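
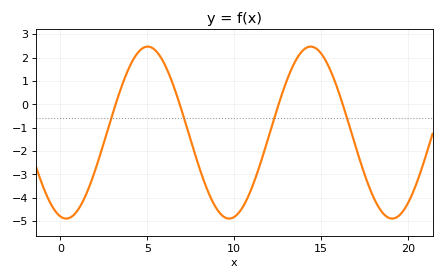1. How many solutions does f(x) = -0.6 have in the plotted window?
4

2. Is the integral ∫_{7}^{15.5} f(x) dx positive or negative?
negative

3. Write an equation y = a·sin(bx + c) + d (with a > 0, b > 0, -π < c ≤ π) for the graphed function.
y = 3.68sin(0.67x - 1.8) - 1.21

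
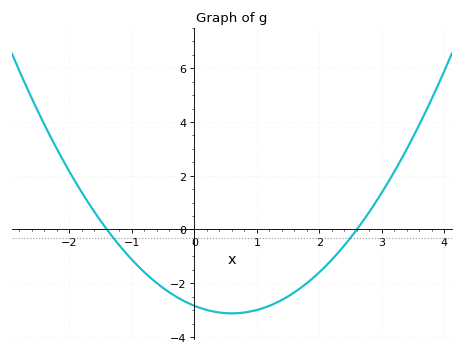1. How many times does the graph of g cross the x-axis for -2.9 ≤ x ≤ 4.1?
2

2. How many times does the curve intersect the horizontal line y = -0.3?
2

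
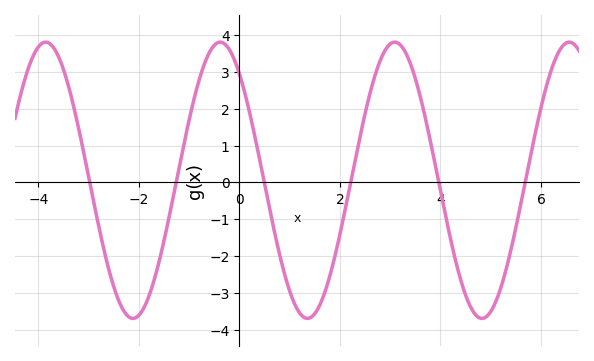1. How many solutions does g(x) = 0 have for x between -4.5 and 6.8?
6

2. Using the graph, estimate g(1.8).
-2.5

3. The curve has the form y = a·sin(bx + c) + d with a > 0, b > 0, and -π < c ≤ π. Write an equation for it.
y = 3.74sin(1.8x + 2.3) + 0.06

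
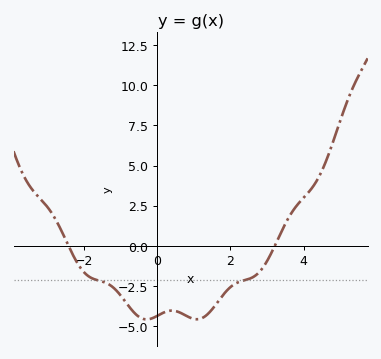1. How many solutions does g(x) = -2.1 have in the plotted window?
2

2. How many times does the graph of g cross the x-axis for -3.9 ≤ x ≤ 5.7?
2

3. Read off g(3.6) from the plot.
1.79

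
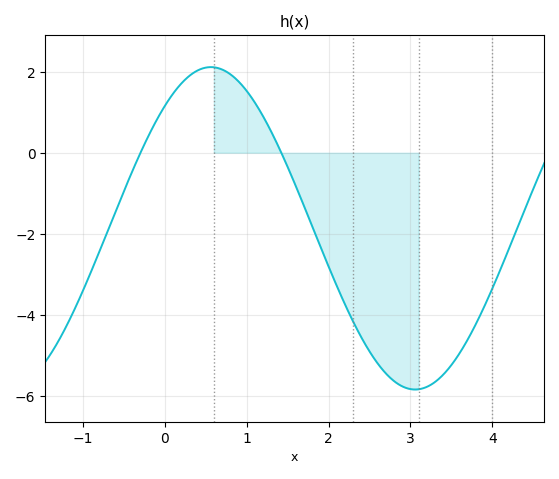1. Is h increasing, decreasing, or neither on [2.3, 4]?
neither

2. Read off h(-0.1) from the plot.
0.802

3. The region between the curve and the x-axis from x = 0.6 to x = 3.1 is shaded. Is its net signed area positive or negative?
negative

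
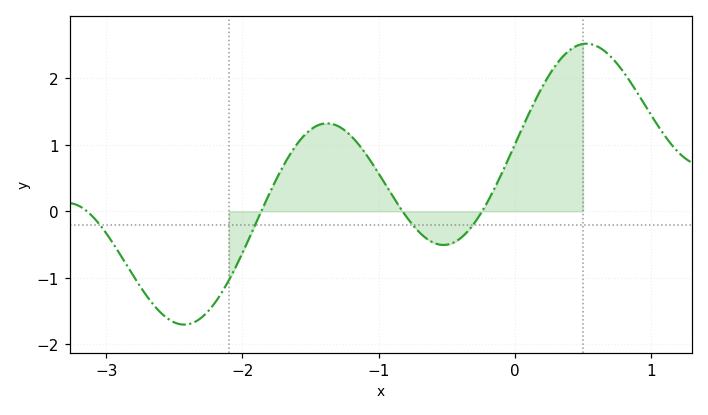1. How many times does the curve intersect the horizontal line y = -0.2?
4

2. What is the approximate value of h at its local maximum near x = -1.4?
1.32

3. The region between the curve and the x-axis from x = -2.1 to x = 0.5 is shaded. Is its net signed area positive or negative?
positive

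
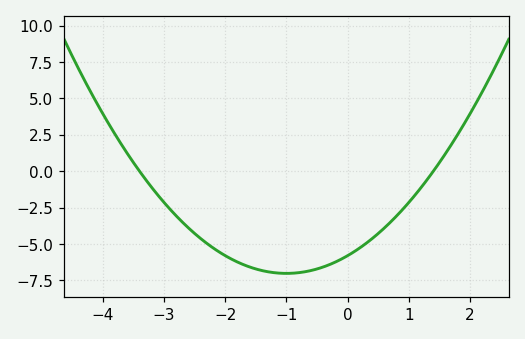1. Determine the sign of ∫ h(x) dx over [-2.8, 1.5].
negative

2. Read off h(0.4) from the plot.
-4.6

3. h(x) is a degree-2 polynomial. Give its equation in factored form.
y = 1.22(x + 3.4)(x - 1.4)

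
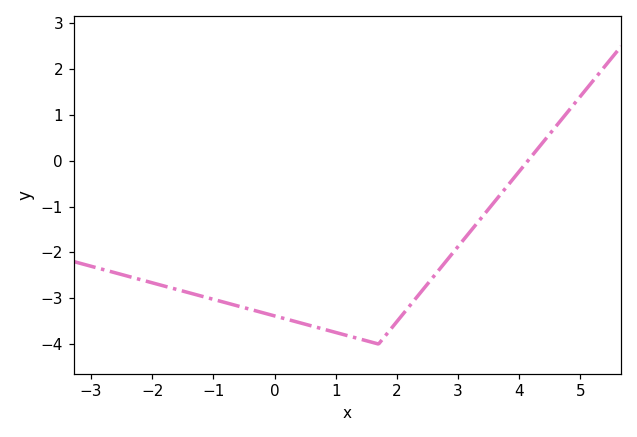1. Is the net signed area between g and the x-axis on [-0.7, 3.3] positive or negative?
negative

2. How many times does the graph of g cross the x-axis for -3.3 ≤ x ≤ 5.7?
1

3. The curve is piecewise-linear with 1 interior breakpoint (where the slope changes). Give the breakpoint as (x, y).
(1.7, -4)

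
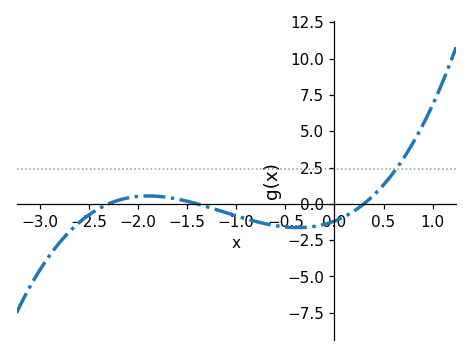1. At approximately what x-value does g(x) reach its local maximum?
-1.9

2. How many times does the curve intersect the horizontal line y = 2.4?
1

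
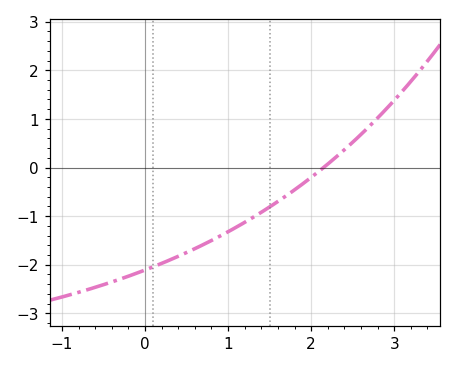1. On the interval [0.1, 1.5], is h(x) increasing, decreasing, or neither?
increasing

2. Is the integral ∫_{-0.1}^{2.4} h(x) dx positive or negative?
negative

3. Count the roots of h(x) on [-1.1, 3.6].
1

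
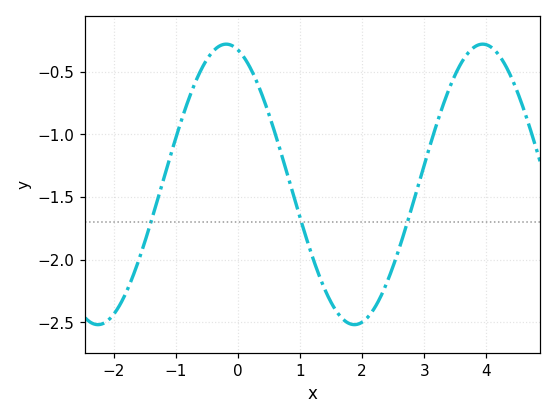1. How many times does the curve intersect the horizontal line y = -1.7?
3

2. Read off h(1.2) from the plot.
-2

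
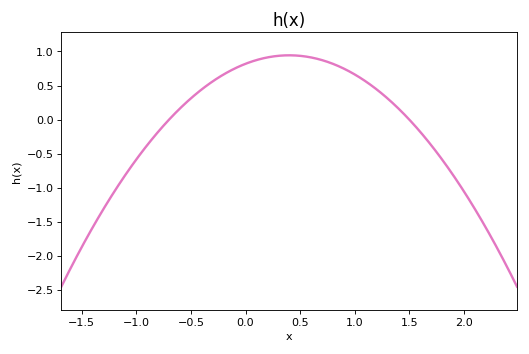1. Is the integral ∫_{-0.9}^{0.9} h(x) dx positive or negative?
positive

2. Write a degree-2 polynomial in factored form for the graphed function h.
y = -0.78(x + 0.7)(x - 1.5)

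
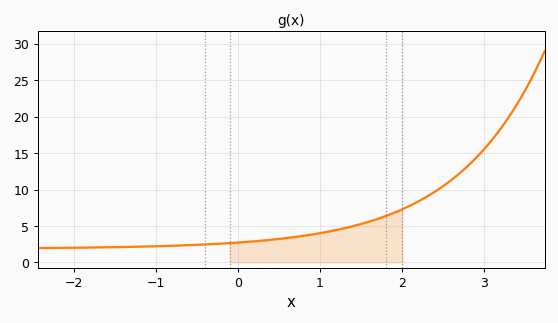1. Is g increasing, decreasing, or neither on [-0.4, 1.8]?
increasing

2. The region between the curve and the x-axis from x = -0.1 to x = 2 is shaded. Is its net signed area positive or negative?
positive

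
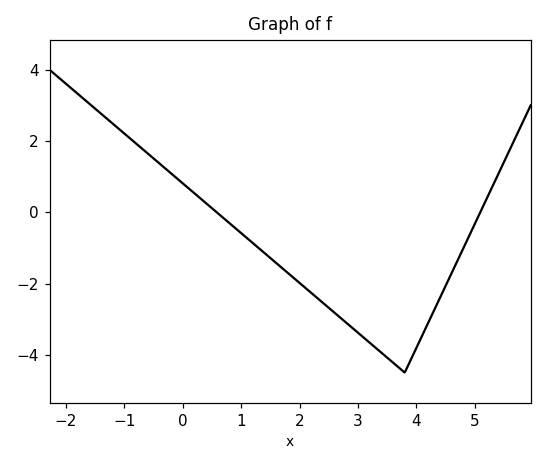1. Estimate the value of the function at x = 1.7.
-1.57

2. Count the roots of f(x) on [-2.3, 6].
2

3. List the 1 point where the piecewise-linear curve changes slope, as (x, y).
(3.8, -4.5)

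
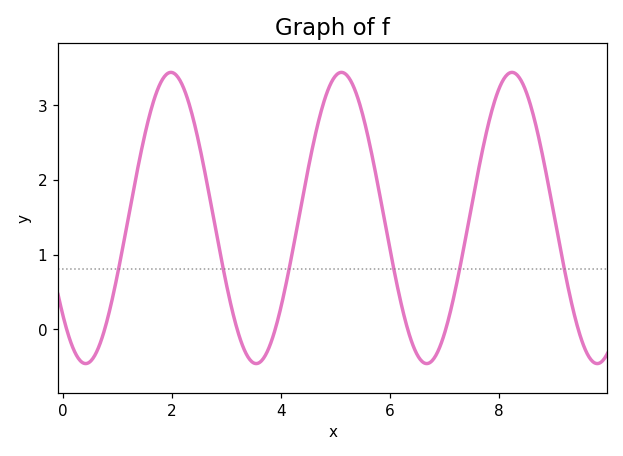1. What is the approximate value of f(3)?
0.61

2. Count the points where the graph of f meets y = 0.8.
6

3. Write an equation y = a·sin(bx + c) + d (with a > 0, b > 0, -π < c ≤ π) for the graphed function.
y = 1.95sin(2.01x - 2.42) + 1.49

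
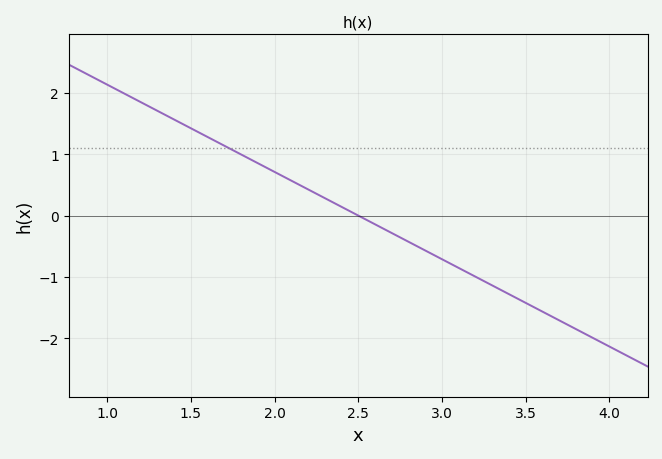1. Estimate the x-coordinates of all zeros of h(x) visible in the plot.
2.5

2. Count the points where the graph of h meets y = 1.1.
1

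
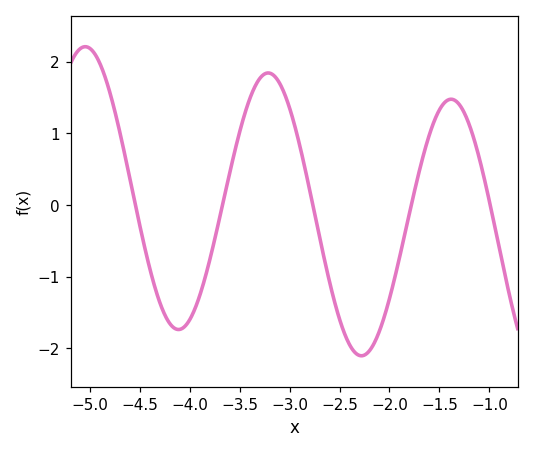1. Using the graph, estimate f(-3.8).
-0.8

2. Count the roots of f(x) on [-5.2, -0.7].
5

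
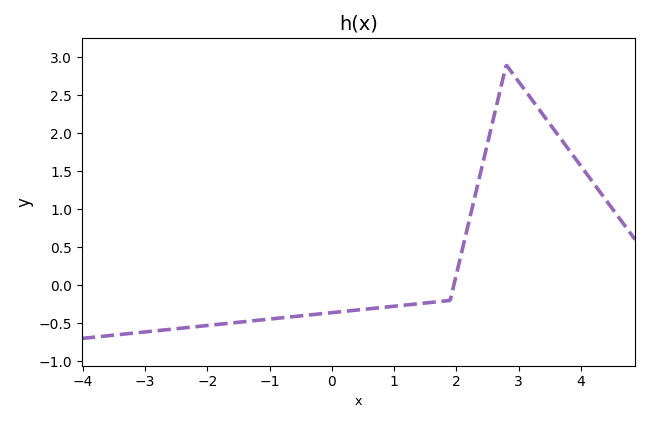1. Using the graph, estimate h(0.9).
-0.285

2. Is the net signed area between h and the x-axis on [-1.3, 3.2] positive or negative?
positive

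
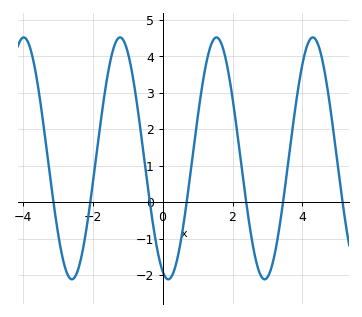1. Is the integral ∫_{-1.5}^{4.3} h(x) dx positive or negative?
positive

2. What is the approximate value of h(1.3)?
4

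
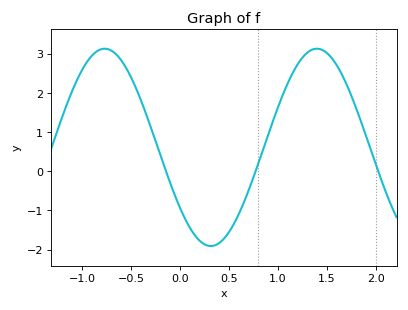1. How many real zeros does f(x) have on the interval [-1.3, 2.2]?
3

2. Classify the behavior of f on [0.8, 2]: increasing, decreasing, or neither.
neither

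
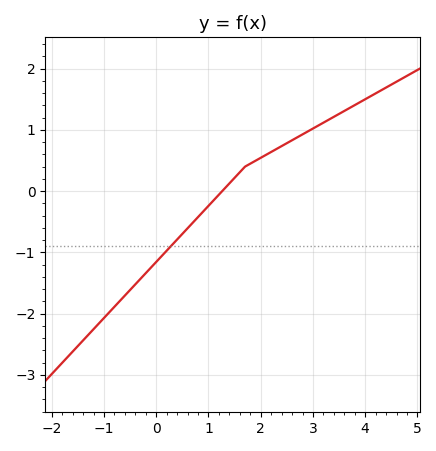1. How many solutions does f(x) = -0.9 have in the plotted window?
1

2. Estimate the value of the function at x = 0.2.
-0.972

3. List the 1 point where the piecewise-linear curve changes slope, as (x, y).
(1.7, 0.4)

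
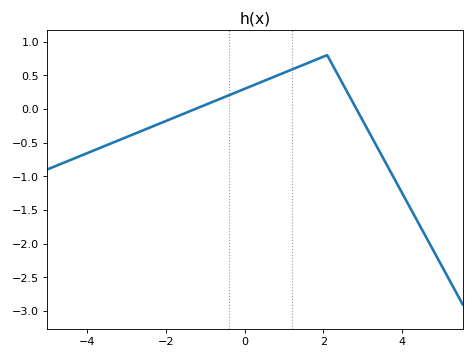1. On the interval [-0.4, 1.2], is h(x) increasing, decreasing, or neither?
increasing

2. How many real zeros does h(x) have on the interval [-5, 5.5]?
2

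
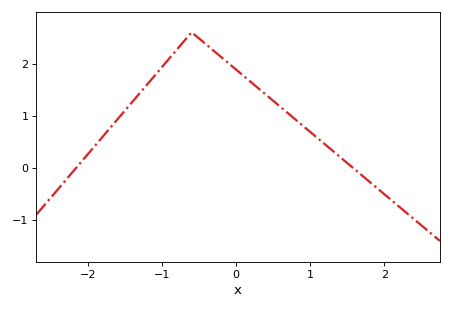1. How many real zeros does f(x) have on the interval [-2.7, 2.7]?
2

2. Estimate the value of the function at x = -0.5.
2.5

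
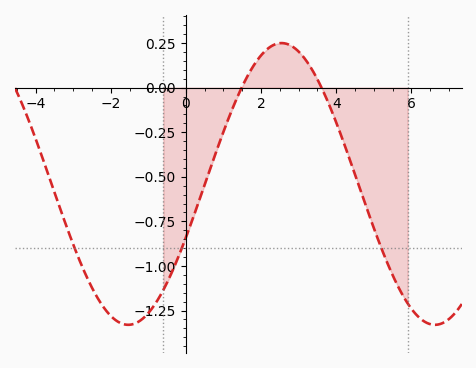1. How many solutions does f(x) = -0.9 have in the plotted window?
3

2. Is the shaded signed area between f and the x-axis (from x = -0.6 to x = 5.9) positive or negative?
negative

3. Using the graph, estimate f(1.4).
-0.038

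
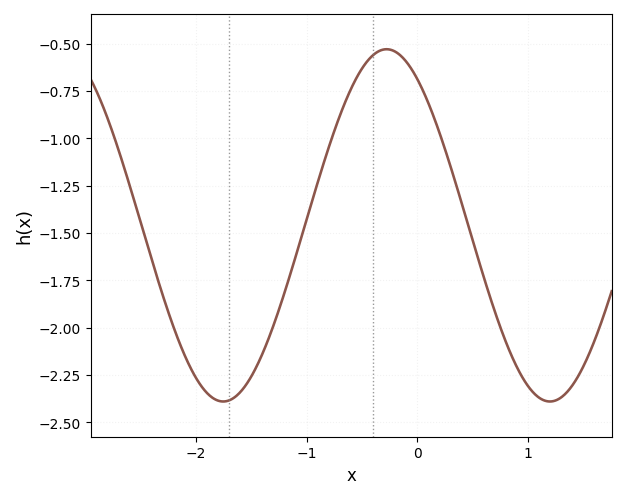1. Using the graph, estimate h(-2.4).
-1.64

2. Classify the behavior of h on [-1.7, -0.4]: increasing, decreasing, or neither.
increasing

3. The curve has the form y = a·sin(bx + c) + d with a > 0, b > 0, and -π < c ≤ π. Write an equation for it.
y = 0.93sin(2.13x + 2.16) - 1.46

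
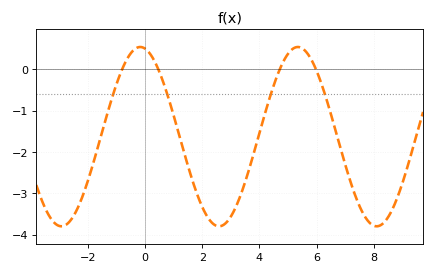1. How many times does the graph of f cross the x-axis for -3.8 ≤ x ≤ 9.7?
4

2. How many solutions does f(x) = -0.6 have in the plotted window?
4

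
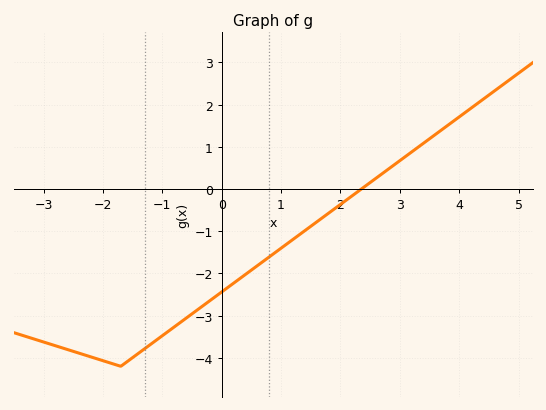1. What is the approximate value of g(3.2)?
0.879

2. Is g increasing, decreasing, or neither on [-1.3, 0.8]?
increasing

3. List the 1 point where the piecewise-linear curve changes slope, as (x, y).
(-1.7, -4.2)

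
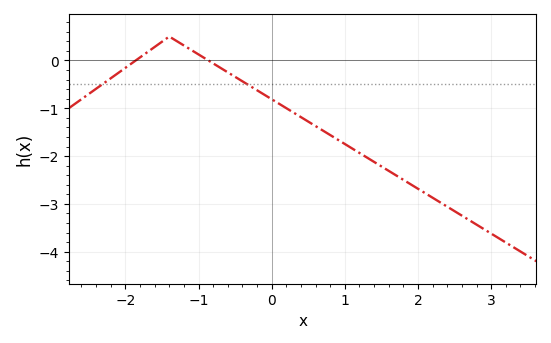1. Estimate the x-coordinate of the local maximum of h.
-1.4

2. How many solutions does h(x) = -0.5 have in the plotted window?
2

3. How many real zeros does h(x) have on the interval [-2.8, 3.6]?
2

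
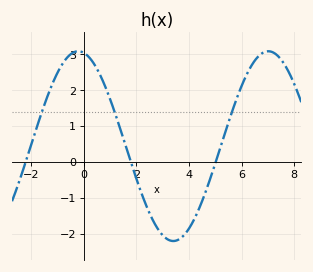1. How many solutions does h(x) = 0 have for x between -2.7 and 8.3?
3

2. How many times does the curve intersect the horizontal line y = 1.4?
3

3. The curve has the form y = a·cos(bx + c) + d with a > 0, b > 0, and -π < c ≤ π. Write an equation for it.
y = 2.65cos(0.87x + 0.18) + 0.44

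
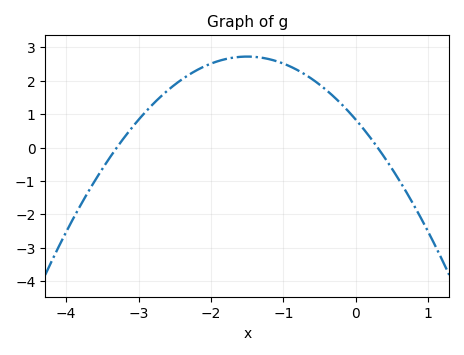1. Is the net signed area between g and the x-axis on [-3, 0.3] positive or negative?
positive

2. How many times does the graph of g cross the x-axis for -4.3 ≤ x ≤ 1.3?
2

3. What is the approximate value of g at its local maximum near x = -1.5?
2.7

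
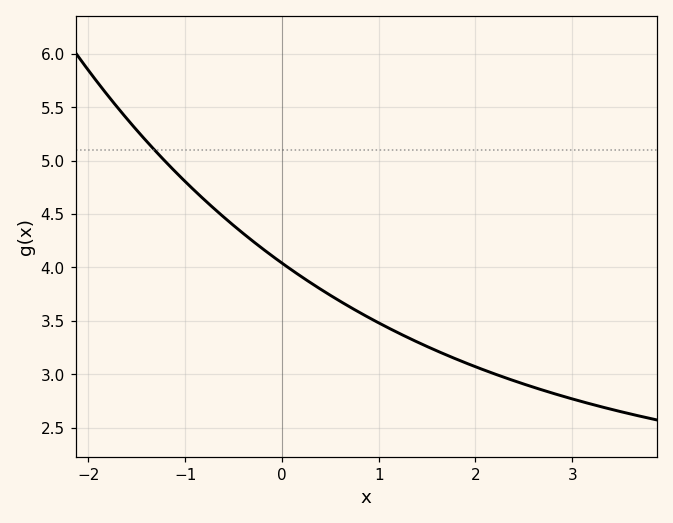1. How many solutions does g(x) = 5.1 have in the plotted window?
1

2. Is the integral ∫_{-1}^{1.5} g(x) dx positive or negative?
positive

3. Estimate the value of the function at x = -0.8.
4.65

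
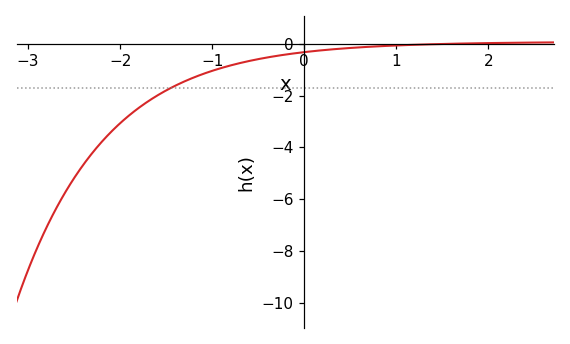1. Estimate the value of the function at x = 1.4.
-0.025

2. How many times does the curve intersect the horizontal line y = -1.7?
1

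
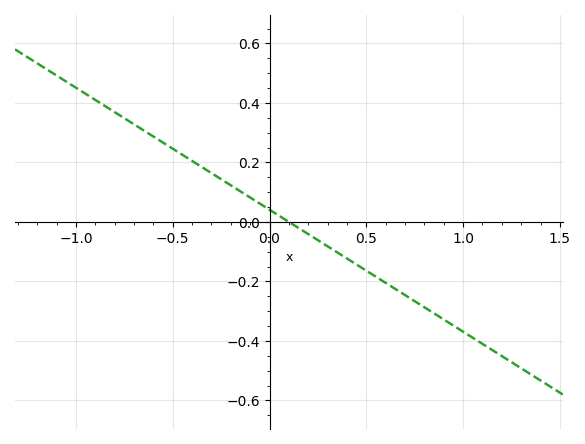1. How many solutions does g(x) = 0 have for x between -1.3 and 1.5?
1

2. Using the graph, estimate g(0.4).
-0.123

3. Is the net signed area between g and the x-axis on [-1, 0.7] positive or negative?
positive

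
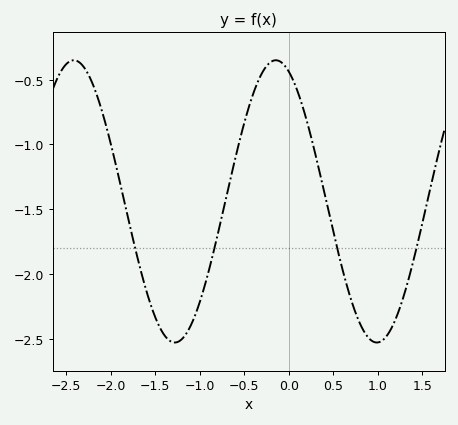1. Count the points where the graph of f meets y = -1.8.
4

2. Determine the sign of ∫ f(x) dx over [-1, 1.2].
negative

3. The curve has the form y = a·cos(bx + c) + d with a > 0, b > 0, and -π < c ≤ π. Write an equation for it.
y = 1.09cos(2.8x + 0.4) - 1.44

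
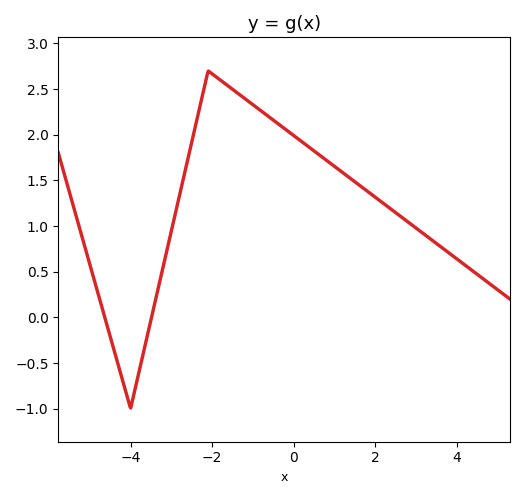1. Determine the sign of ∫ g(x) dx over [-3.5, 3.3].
positive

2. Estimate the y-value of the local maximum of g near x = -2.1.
2.7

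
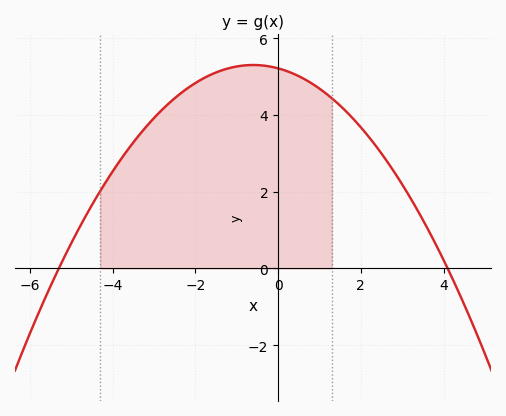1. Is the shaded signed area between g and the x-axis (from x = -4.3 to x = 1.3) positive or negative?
positive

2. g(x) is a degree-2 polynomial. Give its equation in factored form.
y = -0.24(x + 5.3)(x - 4.1)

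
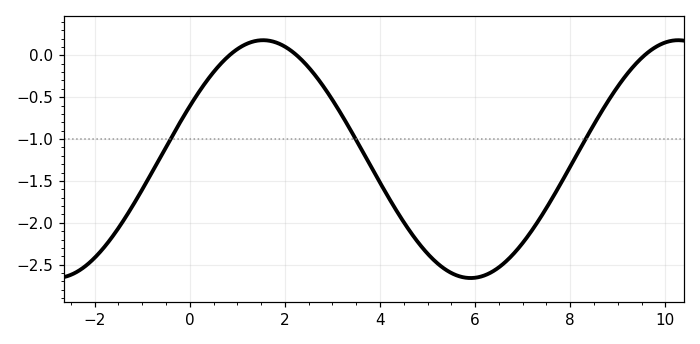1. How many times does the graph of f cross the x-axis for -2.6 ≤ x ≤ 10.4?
3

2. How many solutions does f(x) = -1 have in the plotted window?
3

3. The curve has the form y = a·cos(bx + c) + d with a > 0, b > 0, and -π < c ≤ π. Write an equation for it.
y = 1.42cos(0.72x - 1.1) - 1.24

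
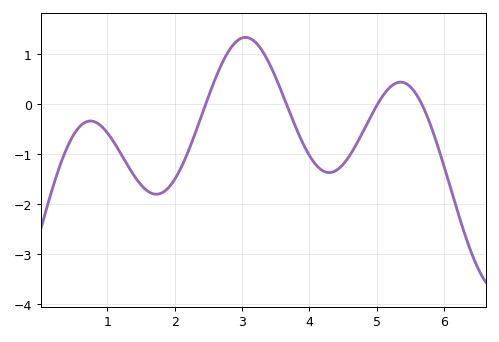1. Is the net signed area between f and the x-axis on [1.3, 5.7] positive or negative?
negative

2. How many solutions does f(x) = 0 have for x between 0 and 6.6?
4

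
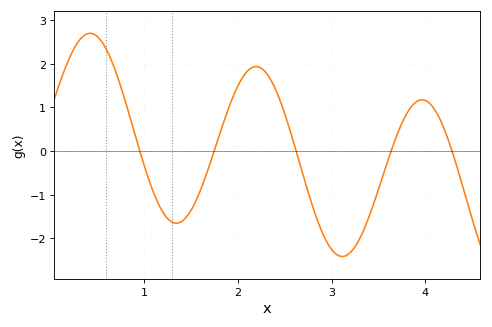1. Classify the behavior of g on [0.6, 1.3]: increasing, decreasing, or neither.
decreasing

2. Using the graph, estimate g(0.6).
2.3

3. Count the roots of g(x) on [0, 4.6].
5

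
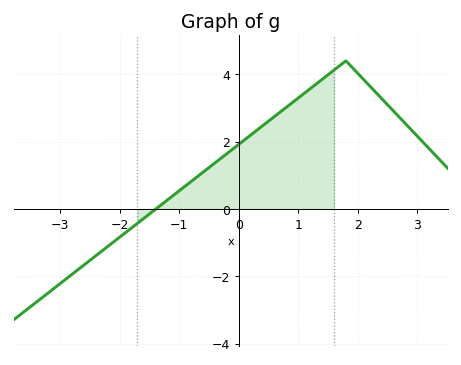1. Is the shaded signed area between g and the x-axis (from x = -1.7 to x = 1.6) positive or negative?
positive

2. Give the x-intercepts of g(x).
-1.39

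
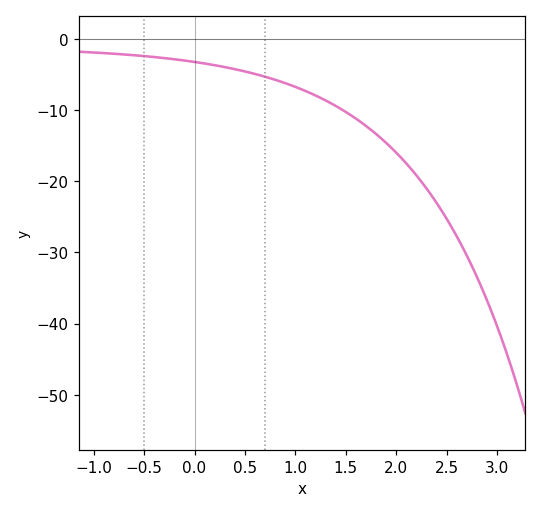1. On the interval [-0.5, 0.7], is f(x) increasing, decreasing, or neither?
decreasing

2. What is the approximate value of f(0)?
-3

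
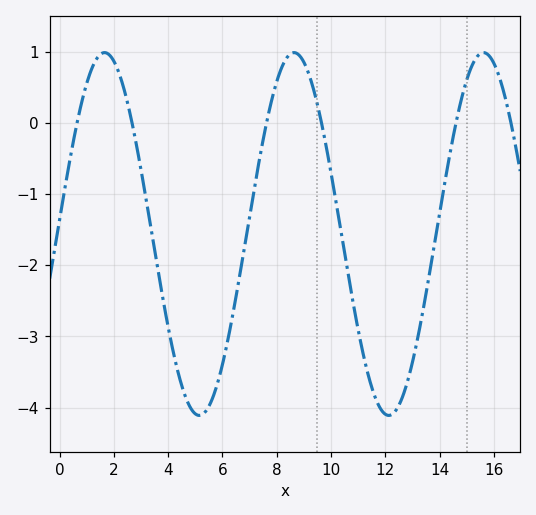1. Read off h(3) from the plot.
-0.658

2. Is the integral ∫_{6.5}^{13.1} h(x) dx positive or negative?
negative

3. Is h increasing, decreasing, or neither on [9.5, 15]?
neither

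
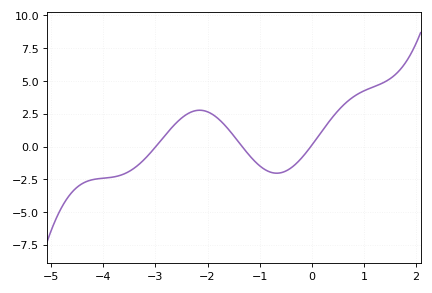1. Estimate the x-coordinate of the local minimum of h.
-0.673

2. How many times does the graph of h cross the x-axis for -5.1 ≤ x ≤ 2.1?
3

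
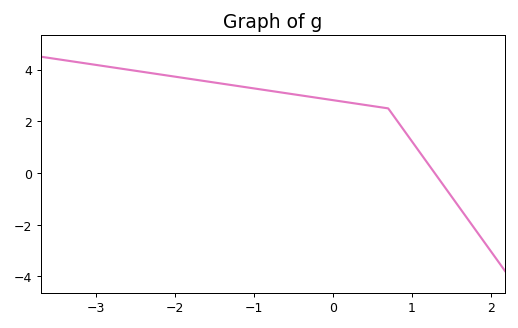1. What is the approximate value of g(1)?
1.22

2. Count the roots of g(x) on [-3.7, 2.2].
1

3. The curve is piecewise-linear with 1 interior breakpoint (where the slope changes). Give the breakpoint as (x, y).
(0.7, 2.5)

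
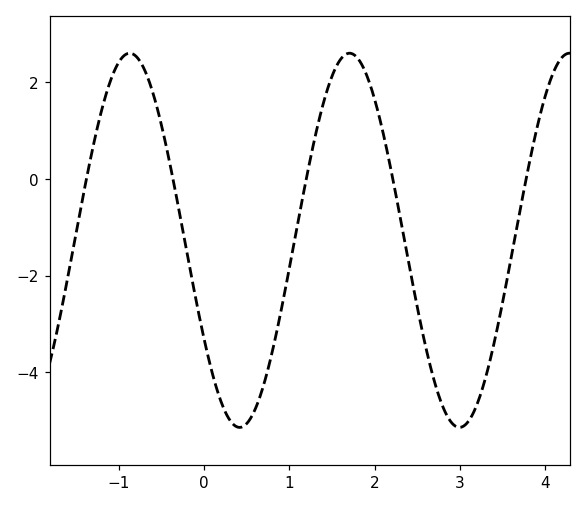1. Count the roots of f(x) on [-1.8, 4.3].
5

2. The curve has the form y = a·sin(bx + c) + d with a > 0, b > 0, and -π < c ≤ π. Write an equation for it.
y = 3.87sin(2.44x - 2.59) - 1.27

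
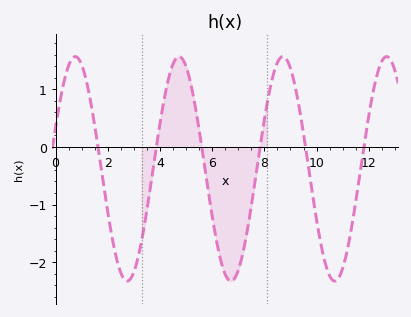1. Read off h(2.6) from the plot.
-2.3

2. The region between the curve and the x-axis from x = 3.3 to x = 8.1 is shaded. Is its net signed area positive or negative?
negative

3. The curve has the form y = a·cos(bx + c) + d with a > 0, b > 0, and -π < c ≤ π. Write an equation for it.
y = 1.95cos(1.6x - 1.2) - 0.38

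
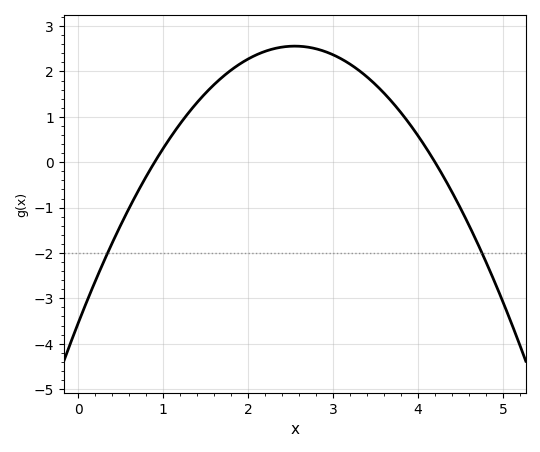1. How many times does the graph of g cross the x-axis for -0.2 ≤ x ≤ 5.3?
2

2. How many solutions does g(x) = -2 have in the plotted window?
2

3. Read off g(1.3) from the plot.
1.1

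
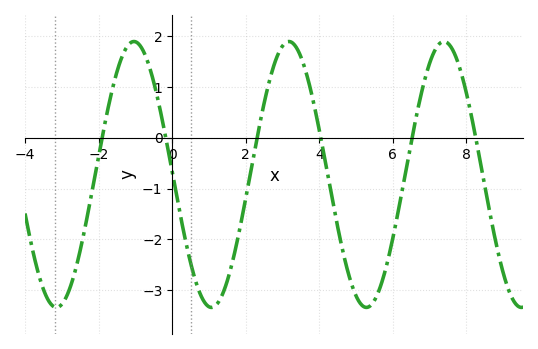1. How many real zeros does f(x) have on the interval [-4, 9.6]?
6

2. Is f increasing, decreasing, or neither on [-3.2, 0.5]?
neither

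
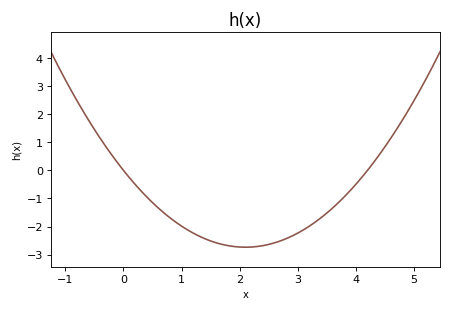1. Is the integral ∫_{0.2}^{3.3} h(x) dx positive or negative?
negative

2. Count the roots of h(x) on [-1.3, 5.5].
2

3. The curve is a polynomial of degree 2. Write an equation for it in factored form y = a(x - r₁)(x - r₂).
y = 0.62(x - 0)(x - 4.2)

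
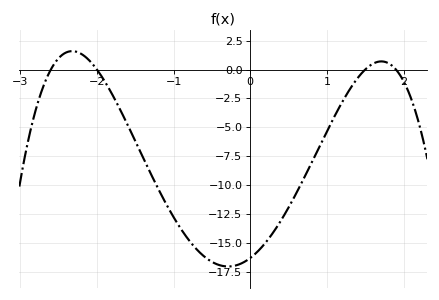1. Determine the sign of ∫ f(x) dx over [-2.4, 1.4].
negative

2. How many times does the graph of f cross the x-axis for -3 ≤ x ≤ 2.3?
4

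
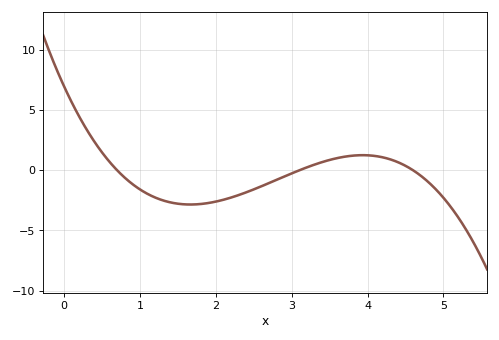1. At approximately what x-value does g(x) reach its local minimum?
1.66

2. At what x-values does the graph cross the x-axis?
0.7, 3.1, 4.6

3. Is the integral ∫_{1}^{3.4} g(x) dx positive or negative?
negative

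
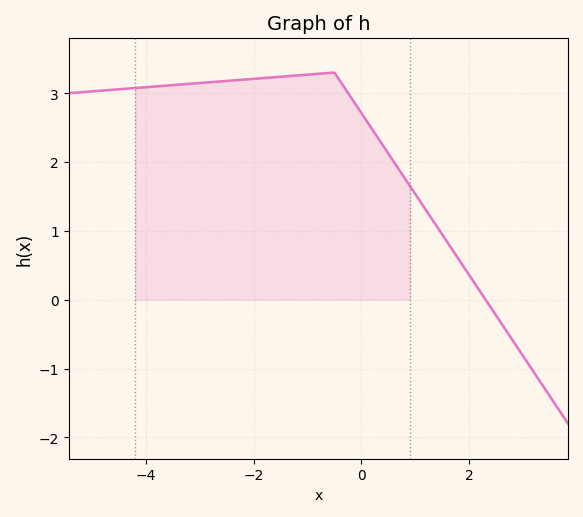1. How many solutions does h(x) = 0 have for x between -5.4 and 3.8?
1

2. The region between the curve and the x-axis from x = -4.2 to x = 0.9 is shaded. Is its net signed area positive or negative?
positive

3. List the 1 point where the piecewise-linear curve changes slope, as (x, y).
(-0.5, 3.3)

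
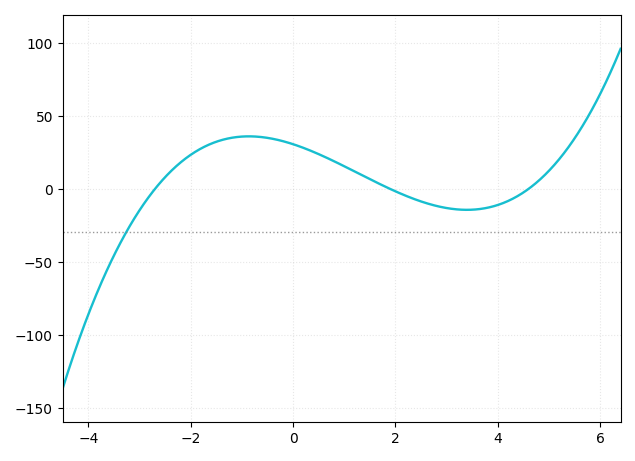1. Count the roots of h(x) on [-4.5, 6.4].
3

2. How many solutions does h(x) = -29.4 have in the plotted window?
1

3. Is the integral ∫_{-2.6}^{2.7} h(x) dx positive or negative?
positive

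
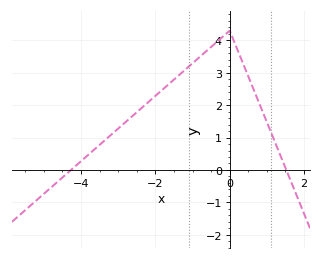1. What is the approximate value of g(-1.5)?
2.8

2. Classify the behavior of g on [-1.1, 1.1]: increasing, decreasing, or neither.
neither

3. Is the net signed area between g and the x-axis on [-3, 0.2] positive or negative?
positive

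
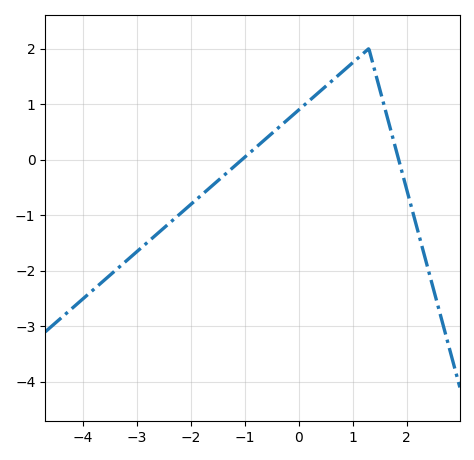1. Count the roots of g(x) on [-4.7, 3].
2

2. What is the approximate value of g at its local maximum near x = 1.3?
2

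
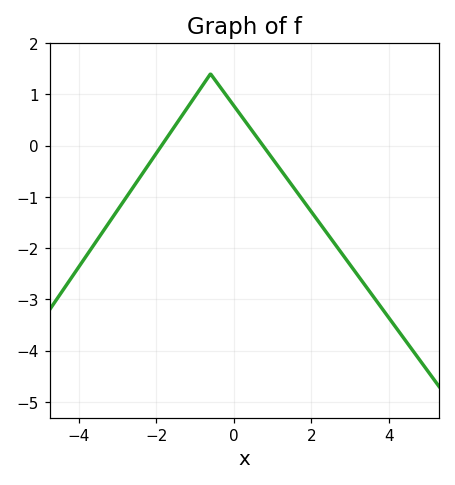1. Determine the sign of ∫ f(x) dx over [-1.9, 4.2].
negative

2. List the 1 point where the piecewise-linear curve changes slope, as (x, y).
(-0.6, 1.4)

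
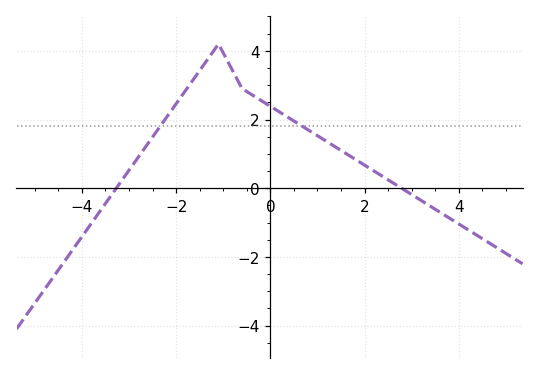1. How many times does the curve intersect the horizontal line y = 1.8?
2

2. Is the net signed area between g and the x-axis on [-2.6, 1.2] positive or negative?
positive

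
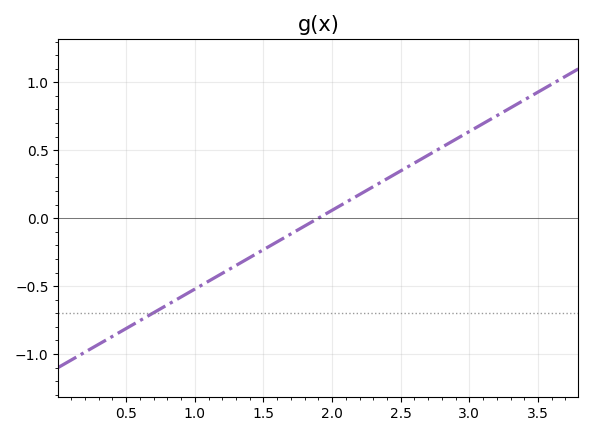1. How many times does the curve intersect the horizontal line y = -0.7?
1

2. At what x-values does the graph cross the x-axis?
1.9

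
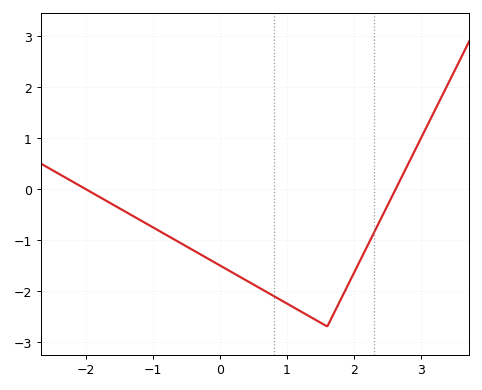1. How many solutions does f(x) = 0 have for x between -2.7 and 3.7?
2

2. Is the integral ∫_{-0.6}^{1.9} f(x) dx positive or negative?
negative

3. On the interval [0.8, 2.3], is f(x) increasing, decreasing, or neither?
neither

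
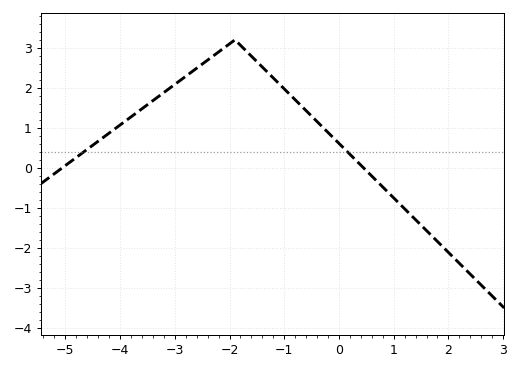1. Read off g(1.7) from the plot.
-1.7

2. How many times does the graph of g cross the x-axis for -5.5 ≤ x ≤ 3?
2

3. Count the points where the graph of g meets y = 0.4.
2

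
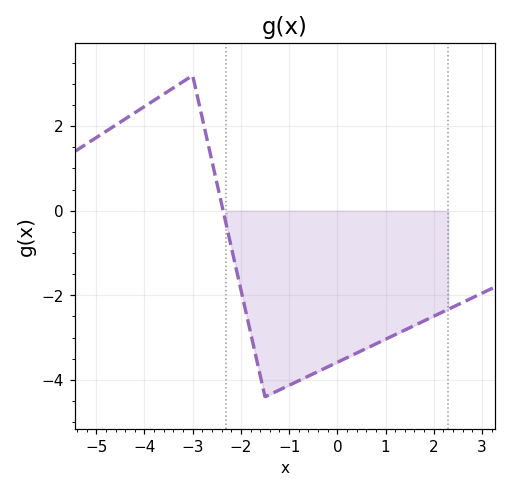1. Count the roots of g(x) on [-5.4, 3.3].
1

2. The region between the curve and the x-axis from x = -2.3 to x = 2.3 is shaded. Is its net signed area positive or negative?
negative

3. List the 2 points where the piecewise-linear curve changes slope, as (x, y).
(-3, 3.2); (-1.5, -4.4)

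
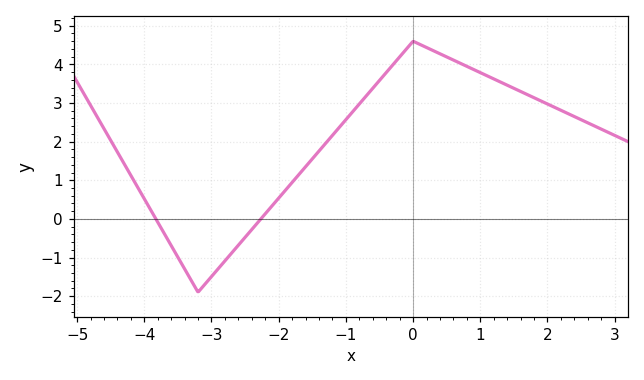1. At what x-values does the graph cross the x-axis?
-3.83, -2.26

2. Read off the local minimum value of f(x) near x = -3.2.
-1.9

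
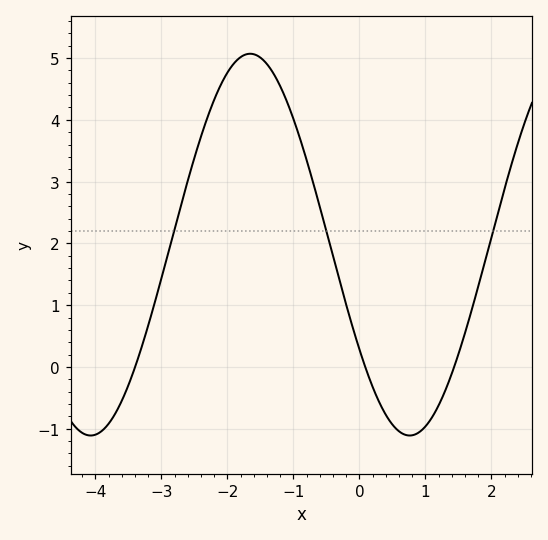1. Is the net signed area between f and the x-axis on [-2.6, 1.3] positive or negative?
positive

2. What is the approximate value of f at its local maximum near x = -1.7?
5.07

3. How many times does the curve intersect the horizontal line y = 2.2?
3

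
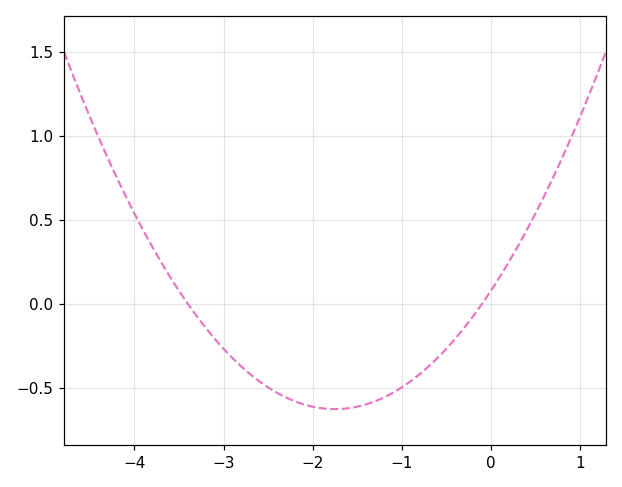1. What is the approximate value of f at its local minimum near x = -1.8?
-0.626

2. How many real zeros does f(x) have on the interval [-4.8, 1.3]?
2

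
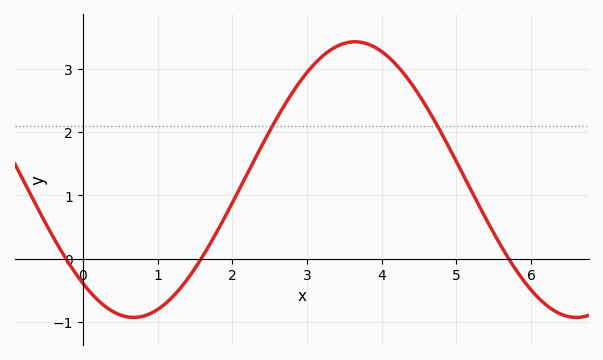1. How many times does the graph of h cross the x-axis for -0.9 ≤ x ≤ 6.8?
3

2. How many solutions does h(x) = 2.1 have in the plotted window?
2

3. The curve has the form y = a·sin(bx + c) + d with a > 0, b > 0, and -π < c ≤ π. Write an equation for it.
y = 2.18sin(1.1x - 2.3) + 1.25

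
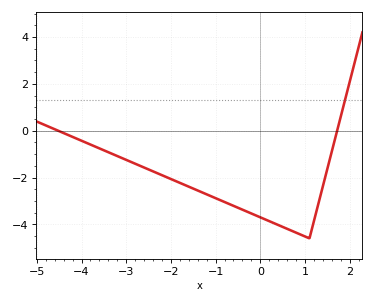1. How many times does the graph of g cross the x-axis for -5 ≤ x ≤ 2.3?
2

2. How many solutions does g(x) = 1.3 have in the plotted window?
1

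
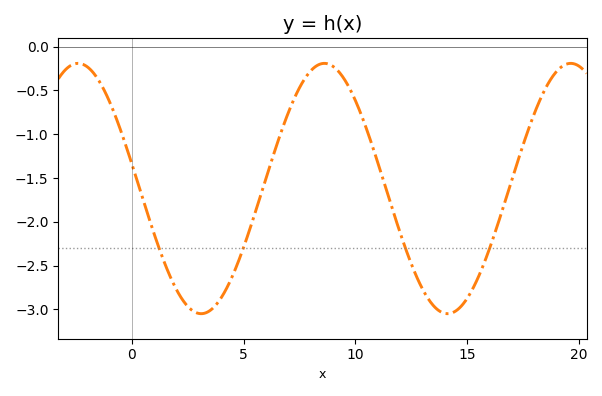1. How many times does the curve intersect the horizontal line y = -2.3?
4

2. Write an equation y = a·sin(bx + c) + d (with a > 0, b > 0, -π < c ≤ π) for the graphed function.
y = 1.43sin(0.57x + 2.94) - 1.62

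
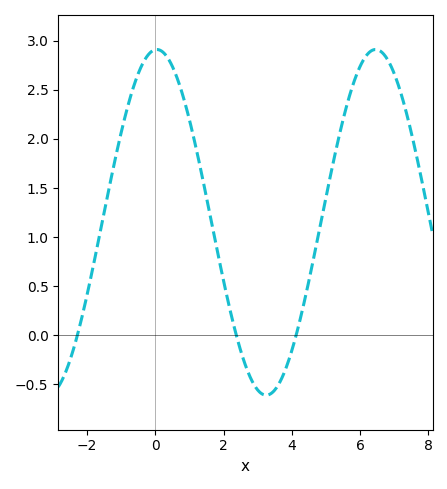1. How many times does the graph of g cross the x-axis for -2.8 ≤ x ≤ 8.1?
3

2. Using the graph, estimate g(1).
2.2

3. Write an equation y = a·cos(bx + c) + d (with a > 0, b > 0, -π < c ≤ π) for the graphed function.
y = 1.76cos(0.98x - 0.04) + 1.15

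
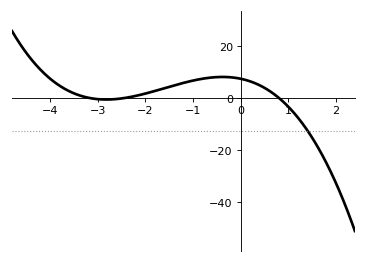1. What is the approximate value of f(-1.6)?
4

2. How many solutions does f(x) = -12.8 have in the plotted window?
1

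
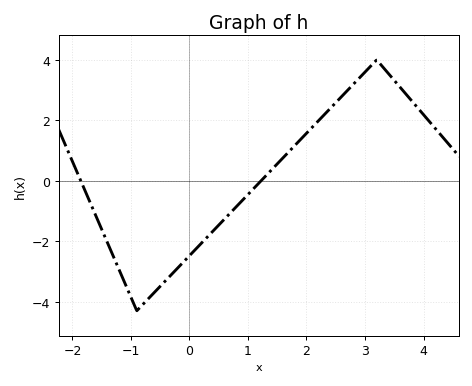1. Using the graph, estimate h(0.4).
-1.6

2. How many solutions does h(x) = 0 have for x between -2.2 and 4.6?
2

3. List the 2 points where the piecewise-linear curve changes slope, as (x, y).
(-0.9, -4.3); (3.2, 4)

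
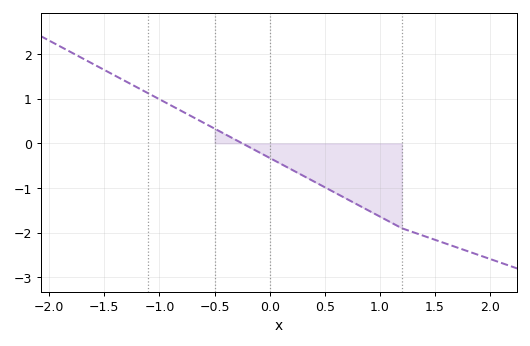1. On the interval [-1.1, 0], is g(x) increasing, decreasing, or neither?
decreasing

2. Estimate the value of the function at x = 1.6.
-2.2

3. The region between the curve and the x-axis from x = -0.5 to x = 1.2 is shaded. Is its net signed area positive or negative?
negative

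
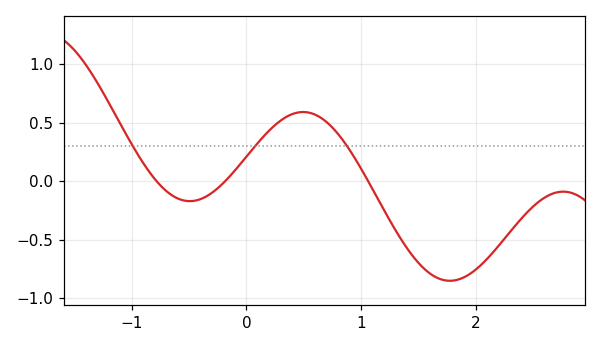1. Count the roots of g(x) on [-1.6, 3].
3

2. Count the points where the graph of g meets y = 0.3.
3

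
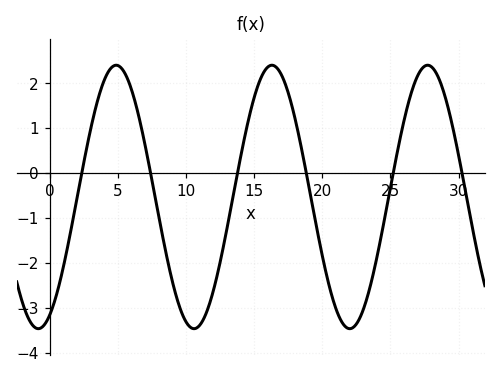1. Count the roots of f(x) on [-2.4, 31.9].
6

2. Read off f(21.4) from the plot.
-3.3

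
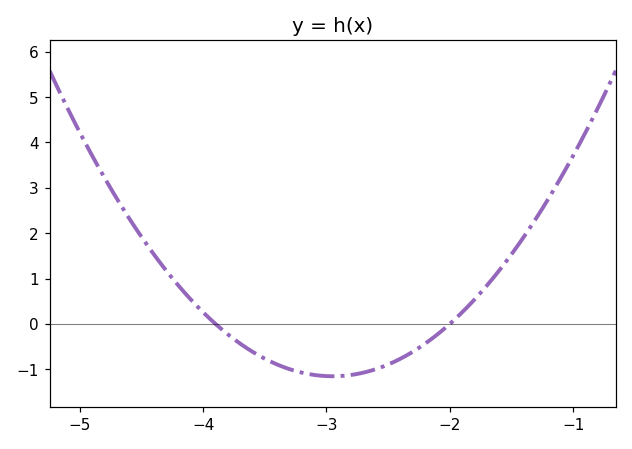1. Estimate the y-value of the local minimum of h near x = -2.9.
-1.16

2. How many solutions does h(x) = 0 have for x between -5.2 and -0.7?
2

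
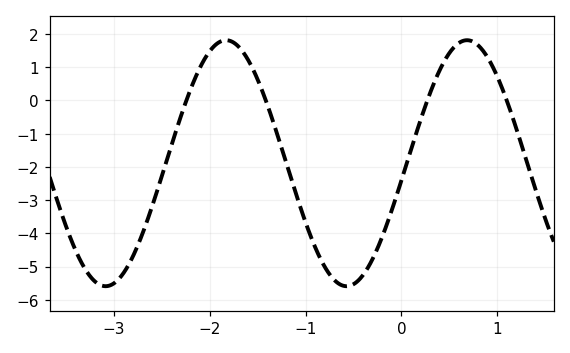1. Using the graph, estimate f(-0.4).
-5.3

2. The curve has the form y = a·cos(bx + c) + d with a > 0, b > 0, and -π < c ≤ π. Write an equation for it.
y = 3.7cos(2.5x - 1.7) - 1.89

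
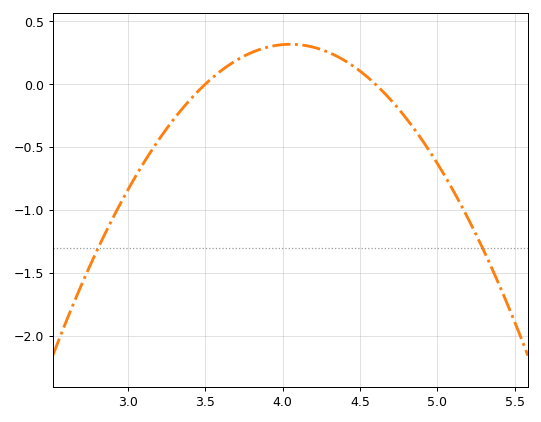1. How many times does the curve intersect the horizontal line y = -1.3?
2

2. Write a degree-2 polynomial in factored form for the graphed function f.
y = -1.05(x - 3.5)(x - 4.6)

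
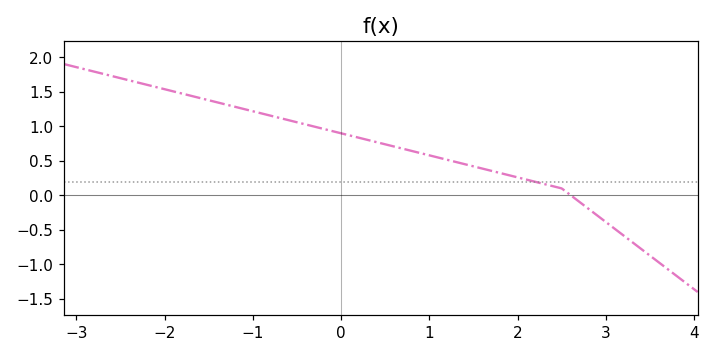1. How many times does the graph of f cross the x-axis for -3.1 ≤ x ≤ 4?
1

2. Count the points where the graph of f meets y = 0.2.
1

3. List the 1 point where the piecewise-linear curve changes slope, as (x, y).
(2.5, 0.1)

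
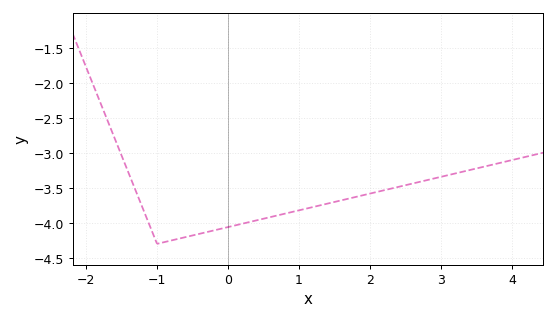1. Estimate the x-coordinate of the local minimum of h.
-0.999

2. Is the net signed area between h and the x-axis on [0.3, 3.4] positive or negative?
negative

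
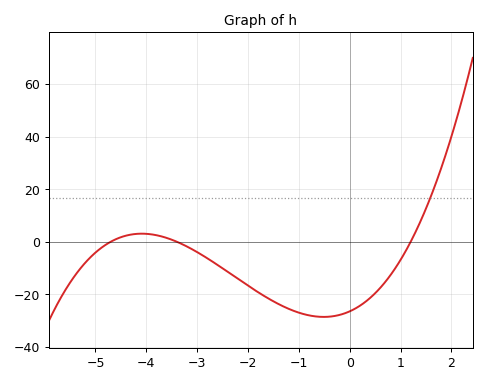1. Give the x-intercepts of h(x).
-4.6, -3.4, 1.2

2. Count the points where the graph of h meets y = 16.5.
1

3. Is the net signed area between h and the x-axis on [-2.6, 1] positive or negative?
negative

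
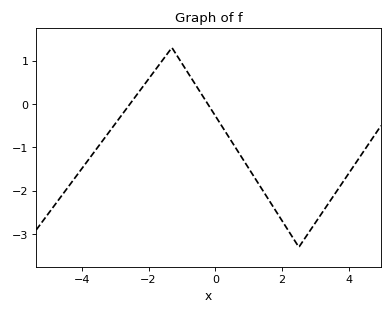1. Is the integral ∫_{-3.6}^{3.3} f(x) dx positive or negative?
negative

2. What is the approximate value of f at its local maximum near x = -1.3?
1.3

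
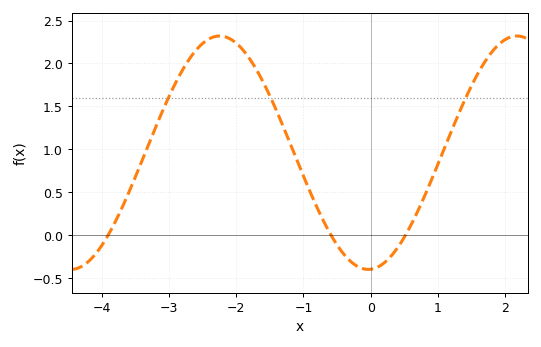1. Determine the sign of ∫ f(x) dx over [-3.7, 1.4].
positive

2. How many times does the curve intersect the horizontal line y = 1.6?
3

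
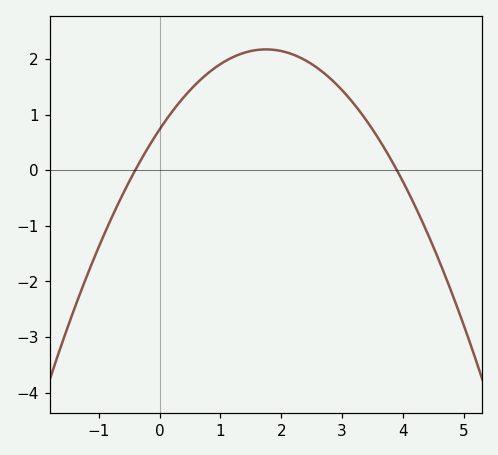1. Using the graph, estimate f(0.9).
1.8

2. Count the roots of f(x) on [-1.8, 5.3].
2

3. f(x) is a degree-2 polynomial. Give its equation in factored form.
y = -0.47(x + 0.4)(x - 3.9)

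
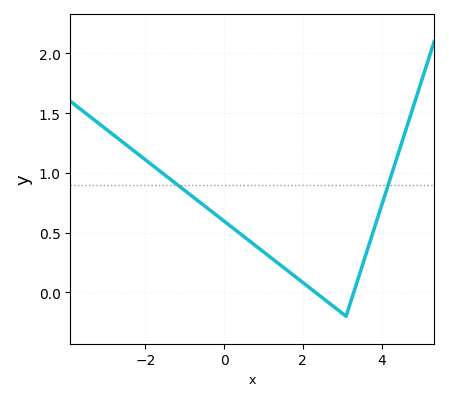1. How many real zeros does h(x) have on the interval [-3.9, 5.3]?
2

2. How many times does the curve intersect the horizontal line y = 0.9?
2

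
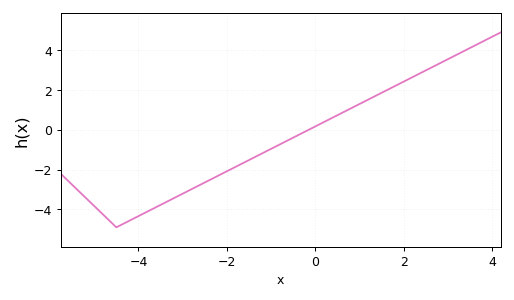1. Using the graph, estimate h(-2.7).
-2.8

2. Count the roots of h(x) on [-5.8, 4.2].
1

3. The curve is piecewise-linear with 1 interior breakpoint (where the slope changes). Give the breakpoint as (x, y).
(-4.5, -4.9)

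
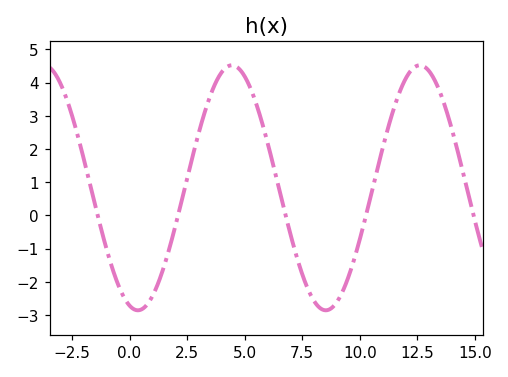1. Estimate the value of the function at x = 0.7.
-2.74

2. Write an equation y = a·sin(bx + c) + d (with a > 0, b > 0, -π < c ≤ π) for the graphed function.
y = 3.69sin(0.77x - 1.85) + 0.83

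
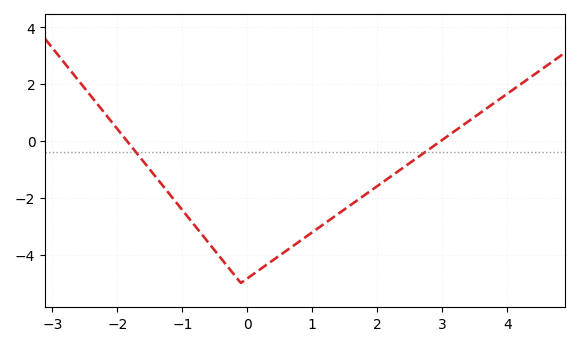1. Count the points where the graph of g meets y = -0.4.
2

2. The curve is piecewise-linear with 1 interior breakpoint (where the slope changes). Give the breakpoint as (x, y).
(-0.1, -5)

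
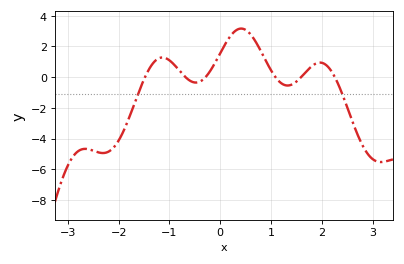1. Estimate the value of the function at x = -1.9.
-3.48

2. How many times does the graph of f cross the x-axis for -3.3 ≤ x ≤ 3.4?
6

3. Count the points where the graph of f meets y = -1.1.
2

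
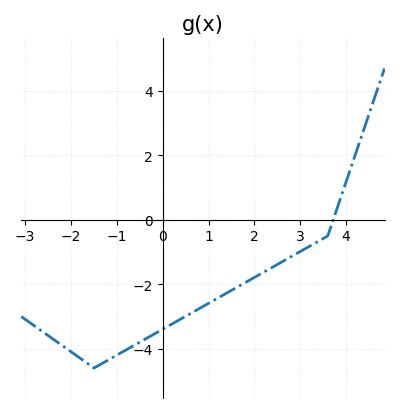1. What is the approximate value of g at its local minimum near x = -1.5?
-4.6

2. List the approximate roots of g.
3.72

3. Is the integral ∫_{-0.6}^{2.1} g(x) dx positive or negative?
negative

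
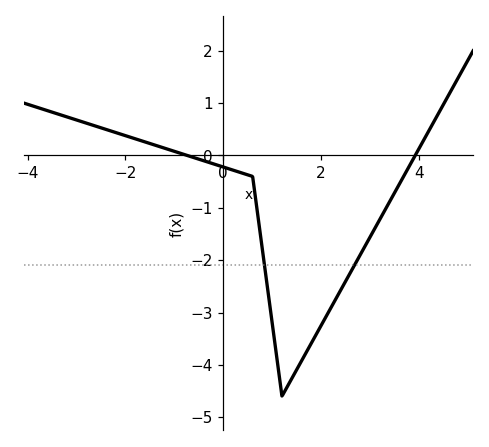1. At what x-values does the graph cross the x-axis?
-0.736, 3.92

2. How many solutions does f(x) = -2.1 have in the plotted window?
2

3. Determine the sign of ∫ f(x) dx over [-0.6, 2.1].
negative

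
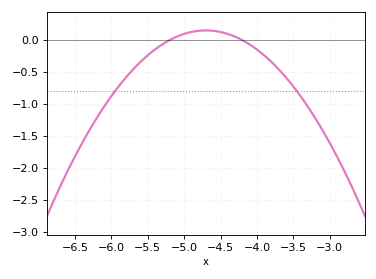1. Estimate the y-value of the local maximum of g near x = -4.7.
0.15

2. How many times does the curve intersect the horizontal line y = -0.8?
2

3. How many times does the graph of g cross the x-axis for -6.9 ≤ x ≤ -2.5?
2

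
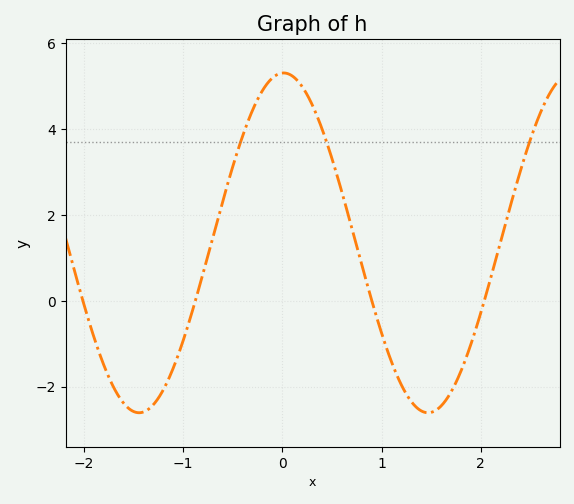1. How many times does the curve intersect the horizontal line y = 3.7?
3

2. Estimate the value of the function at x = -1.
-0.951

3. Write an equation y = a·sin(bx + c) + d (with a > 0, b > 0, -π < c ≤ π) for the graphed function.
y = 3.96sin(2.16x + 1.54) + 1.35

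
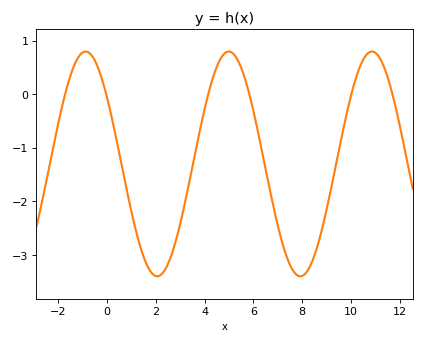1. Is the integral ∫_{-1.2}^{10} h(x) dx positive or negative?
negative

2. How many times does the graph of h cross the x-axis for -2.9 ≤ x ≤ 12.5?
6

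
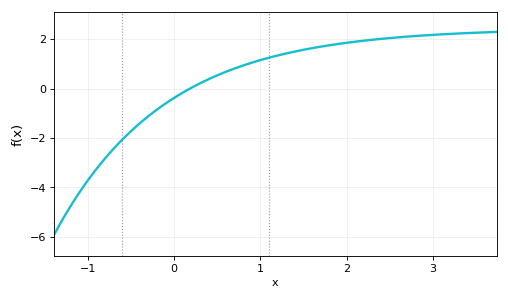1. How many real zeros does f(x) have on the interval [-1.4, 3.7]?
1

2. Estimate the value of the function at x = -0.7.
-2.43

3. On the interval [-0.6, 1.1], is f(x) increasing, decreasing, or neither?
increasing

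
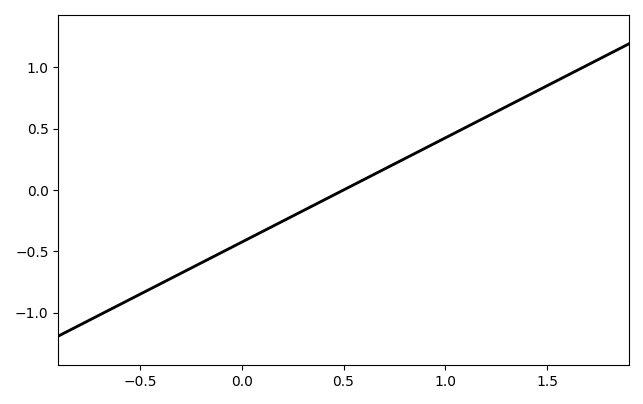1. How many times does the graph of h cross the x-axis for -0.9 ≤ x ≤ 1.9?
1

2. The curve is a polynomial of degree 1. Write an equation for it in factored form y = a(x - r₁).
y = 0.85(x - 0.5)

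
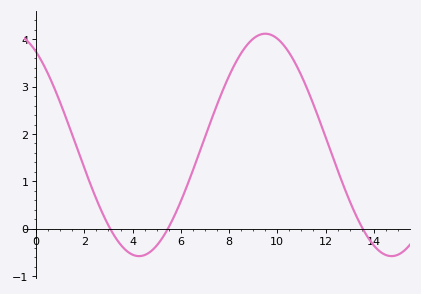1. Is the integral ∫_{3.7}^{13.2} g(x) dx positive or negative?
positive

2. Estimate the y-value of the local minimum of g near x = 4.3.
-0.6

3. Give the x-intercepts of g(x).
3, 5.4, 13.6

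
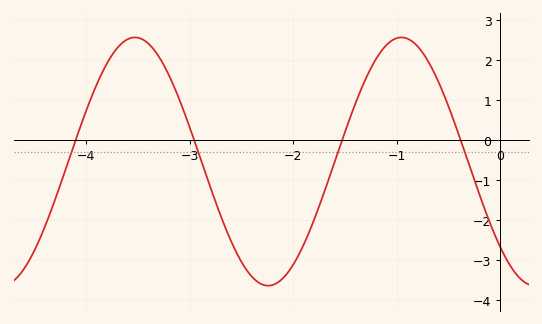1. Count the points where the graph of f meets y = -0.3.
4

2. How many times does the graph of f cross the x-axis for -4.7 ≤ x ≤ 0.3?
4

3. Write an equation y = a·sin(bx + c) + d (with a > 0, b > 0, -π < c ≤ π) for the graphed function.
y = 3.11sin(2.44x - 2.38) - 0.54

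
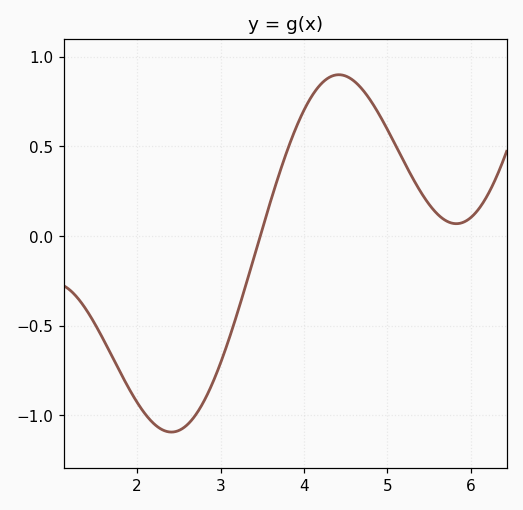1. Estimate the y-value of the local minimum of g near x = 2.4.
-1.09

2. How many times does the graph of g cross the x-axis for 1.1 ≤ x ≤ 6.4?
1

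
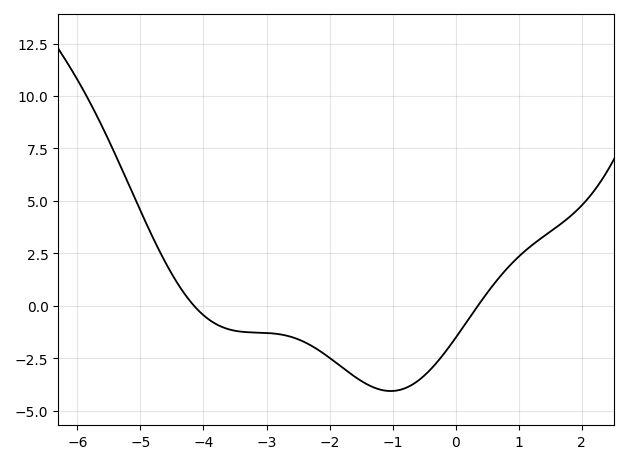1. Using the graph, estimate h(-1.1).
-4.05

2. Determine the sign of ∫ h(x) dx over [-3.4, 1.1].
negative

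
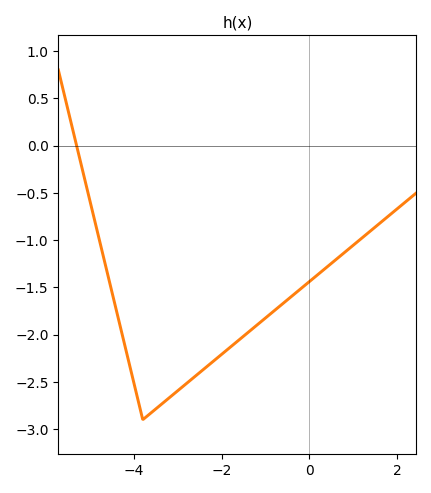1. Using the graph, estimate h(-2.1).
-2.25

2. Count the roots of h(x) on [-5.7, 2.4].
1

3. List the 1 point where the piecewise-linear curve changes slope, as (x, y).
(-3.8, -2.9)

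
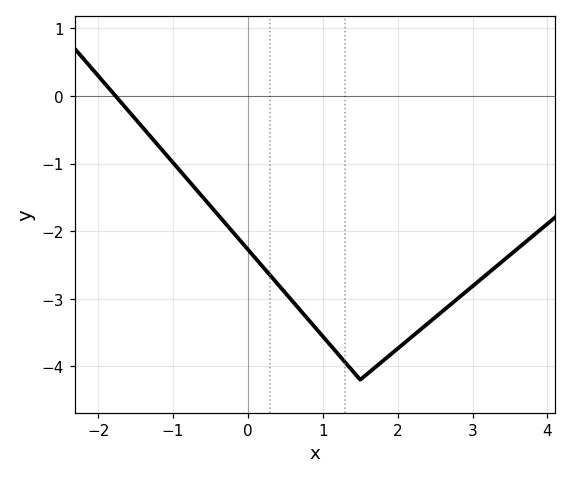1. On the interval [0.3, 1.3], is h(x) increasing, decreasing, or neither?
decreasing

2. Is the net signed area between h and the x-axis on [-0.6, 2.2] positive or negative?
negative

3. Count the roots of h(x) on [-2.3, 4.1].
1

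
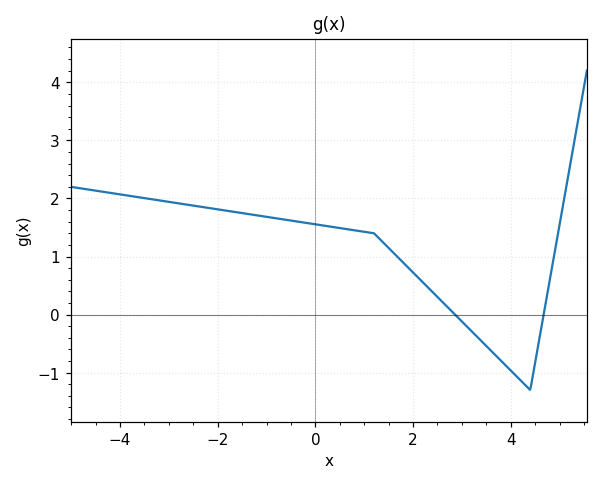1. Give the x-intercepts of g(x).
2.86, 4.67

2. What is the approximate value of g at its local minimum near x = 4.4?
-1.3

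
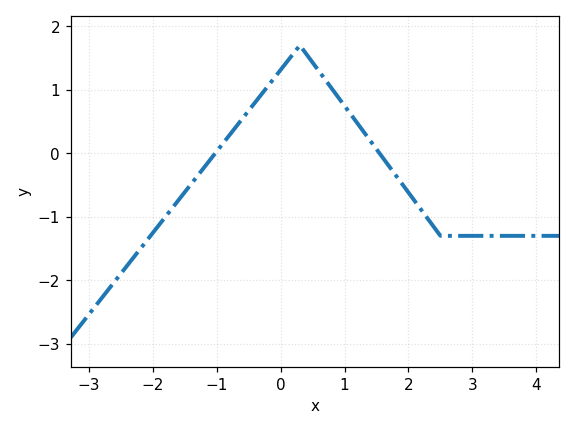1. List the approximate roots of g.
-1, 1.6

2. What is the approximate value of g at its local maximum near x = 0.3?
1.7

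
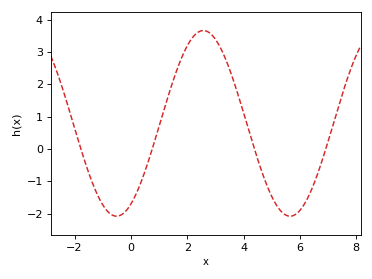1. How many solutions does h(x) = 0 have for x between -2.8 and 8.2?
4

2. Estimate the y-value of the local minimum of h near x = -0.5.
-2.08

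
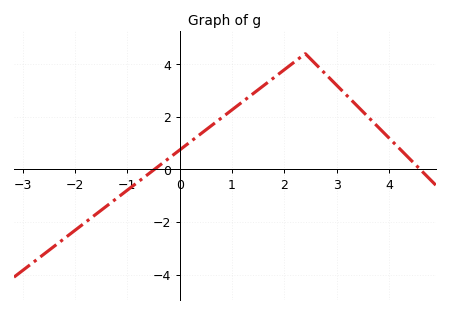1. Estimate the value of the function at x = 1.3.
2.72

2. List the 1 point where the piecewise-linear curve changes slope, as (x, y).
(2.4, 4.4)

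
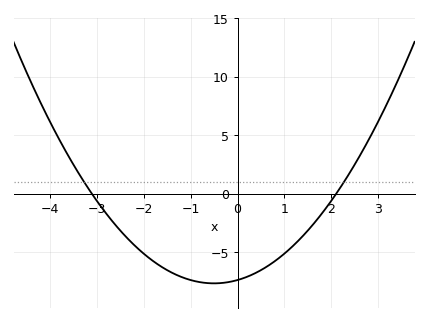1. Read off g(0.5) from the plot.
-6.5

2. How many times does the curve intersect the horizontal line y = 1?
2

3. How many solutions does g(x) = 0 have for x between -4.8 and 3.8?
2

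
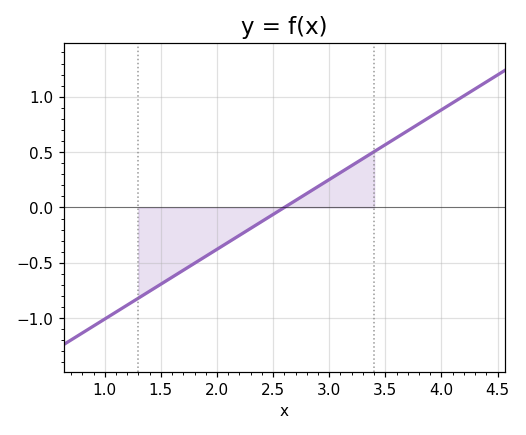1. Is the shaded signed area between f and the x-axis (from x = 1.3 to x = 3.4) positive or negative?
negative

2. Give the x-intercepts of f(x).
2.6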